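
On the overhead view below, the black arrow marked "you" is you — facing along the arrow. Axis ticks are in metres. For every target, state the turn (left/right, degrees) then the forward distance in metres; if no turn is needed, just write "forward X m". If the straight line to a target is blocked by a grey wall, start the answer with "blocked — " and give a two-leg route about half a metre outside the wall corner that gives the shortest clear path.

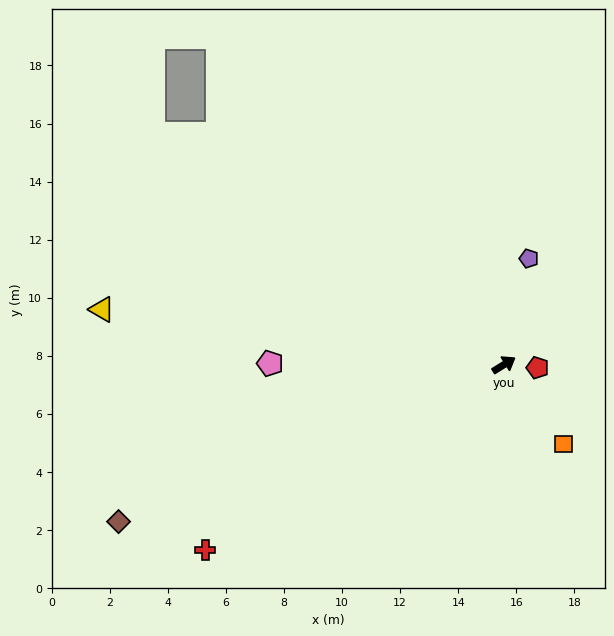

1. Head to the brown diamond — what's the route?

turn left 170°, forward 14.3 m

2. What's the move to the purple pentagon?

turn left 45°, forward 3.8 m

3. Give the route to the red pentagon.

turn right 37°, forward 1.2 m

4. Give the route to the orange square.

turn right 85°, forward 3.4 m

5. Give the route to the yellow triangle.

turn left 140°, forward 14.0 m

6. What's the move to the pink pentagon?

turn left 148°, forward 8.1 m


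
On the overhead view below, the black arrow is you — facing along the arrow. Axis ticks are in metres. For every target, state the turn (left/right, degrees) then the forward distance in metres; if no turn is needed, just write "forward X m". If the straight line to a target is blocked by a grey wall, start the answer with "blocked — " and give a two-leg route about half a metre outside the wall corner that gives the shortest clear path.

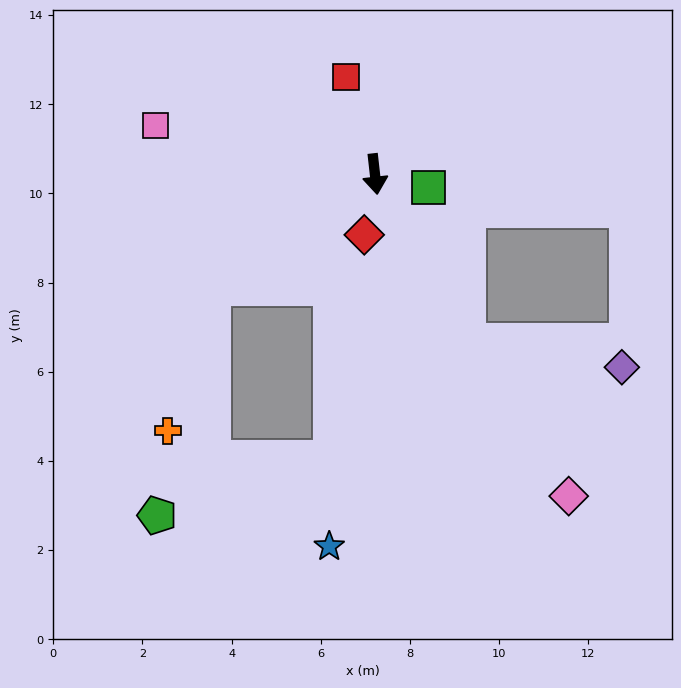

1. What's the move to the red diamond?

turn right 16°, forward 1.4 m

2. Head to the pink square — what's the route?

turn right 109°, forward 5.0 m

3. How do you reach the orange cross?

blocked — turn right 62°, forward 4.4 m, then turn left 39°, forward 3.4 m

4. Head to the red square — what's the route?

turn right 170°, forward 2.3 m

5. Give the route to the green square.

turn left 70°, forward 1.2 m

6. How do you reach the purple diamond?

blocked — turn left 22°, forward 4.3 m, then turn left 52°, forward 3.5 m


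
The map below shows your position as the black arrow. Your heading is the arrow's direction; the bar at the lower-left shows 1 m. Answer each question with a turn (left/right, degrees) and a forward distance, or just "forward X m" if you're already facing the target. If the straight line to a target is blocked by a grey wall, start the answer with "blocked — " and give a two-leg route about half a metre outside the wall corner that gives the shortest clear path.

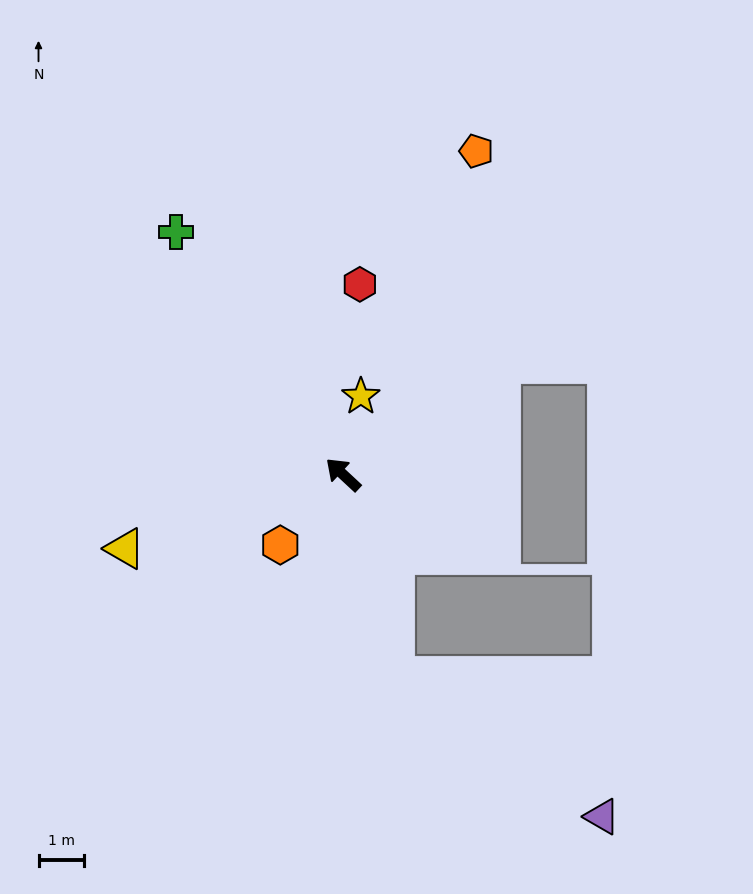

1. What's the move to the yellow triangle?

turn left 62°, forward 5.1 m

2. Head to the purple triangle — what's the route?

blocked — turn left 147°, forward 4.6 m, then turn left 42°, forward 5.5 m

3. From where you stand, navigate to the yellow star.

turn right 60°, forward 1.8 m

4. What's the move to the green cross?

turn right 13°, forward 6.5 m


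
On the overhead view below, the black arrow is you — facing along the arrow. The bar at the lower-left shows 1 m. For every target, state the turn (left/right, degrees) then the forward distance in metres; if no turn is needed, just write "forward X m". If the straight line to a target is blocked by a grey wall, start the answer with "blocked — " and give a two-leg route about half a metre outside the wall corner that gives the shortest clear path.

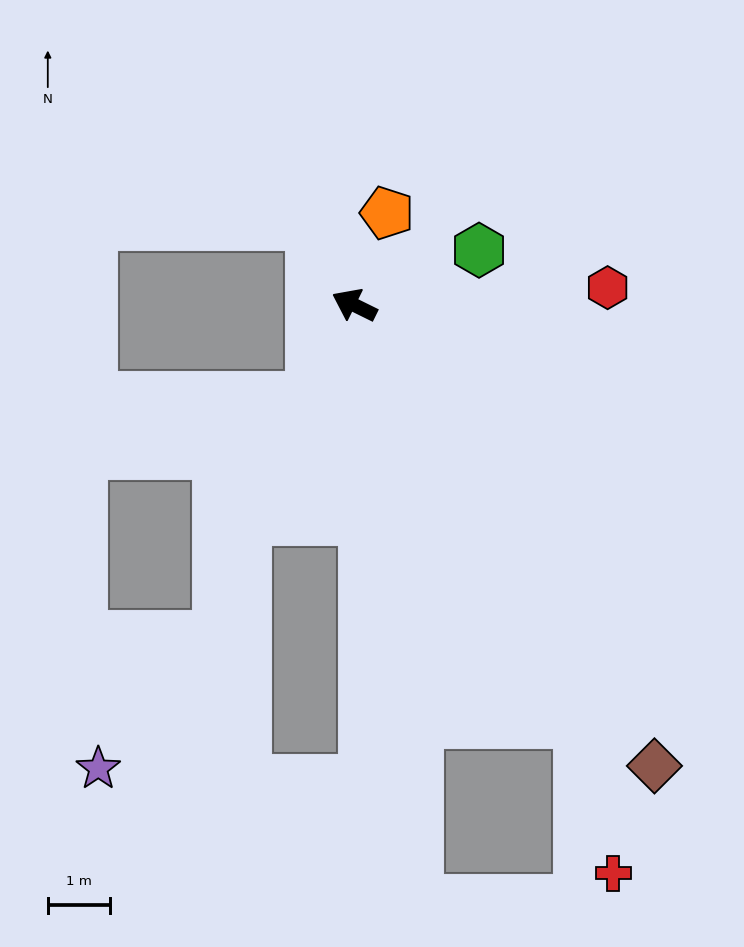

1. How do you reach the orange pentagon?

turn right 83°, forward 1.6 m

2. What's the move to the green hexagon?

turn right 130°, forward 2.2 m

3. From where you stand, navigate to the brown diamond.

turn left 149°, forward 8.9 m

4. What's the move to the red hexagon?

turn right 150°, forward 4.1 m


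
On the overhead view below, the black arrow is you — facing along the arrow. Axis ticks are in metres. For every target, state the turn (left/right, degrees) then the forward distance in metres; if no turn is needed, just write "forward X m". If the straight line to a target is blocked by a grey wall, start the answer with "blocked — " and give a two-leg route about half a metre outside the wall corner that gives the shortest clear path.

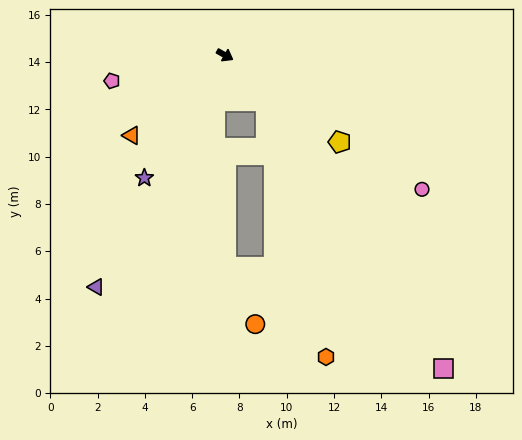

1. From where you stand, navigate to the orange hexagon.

blocked — turn right 19°, forward 2.6 m, then turn right 28°, forward 11.1 m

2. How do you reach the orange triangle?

turn right 110°, forward 5.2 m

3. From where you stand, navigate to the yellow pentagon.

turn right 8°, forward 6.1 m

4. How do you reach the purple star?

turn right 94°, forward 6.2 m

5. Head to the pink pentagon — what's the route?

turn right 138°, forward 4.9 m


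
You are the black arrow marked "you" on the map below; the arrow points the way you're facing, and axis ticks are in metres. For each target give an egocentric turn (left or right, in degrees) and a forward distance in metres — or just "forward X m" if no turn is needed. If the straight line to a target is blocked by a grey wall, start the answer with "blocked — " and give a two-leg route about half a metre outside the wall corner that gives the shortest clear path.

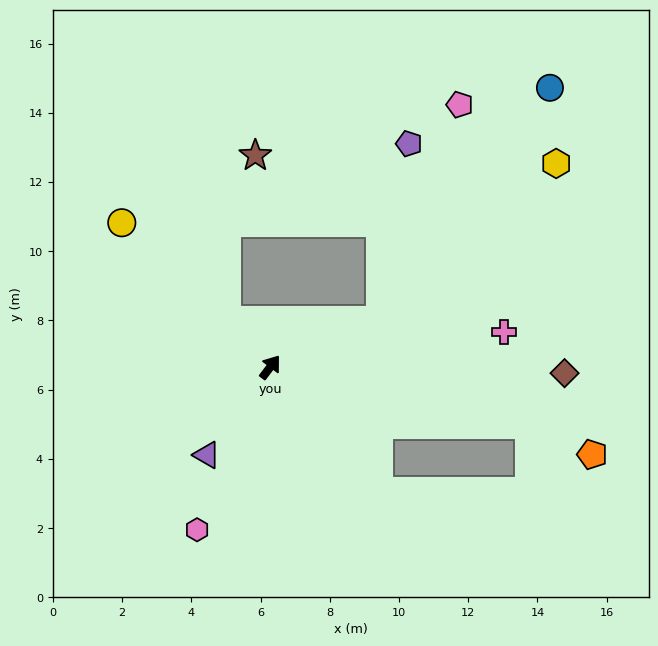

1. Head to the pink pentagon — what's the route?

blocked — turn right 30°, forward 3.5 m, then turn left 47°, forward 6.6 m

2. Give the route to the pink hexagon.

turn right 167°, forward 5.2 m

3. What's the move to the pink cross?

turn right 45°, forward 6.8 m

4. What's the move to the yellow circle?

turn left 83°, forward 6.0 m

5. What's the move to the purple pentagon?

blocked — turn right 30°, forward 3.5 m, then turn left 58°, forward 5.2 m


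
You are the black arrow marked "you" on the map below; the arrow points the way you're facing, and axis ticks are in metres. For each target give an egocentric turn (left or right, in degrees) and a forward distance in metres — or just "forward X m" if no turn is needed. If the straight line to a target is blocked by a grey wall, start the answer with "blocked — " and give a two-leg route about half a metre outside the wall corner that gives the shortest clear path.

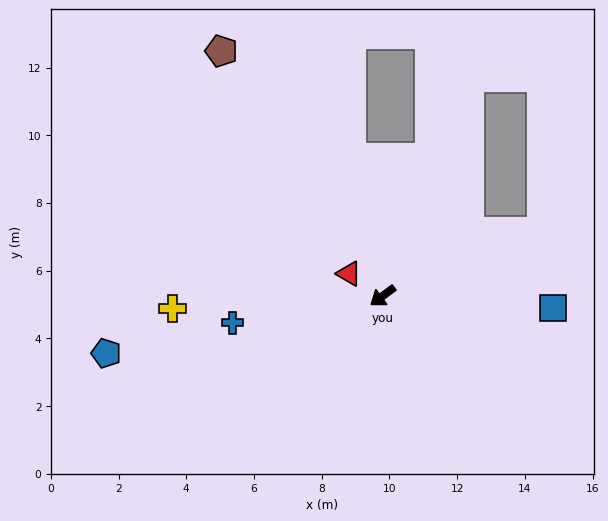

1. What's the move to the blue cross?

turn right 26°, forward 4.5 m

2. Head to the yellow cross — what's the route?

turn right 33°, forward 6.2 m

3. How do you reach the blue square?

turn left 139°, forward 5.1 m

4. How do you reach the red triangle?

turn right 70°, forward 1.2 m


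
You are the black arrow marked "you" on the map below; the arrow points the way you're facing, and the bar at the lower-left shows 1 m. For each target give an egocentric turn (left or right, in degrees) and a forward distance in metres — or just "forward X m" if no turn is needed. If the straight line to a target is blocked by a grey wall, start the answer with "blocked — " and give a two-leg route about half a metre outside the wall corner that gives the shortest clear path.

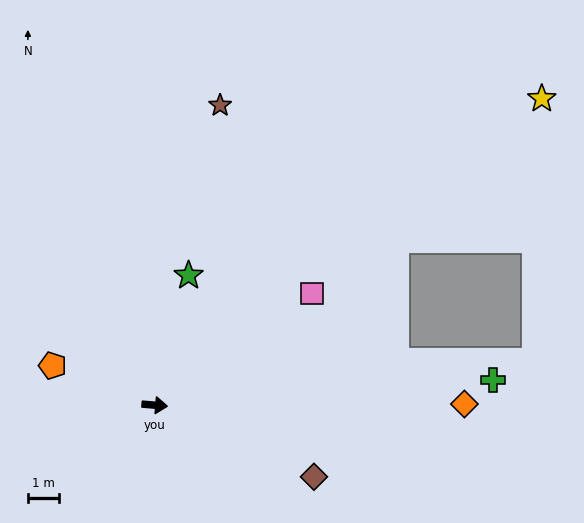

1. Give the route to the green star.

turn left 80°, forward 4.4 m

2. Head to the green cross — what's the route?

turn left 9°, forward 11.1 m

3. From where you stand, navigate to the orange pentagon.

turn left 164°, forward 3.6 m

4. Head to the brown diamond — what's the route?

turn right 19°, forward 5.7 m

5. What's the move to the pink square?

turn left 40°, forward 6.3 m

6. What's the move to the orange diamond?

turn left 5°, forward 10.1 m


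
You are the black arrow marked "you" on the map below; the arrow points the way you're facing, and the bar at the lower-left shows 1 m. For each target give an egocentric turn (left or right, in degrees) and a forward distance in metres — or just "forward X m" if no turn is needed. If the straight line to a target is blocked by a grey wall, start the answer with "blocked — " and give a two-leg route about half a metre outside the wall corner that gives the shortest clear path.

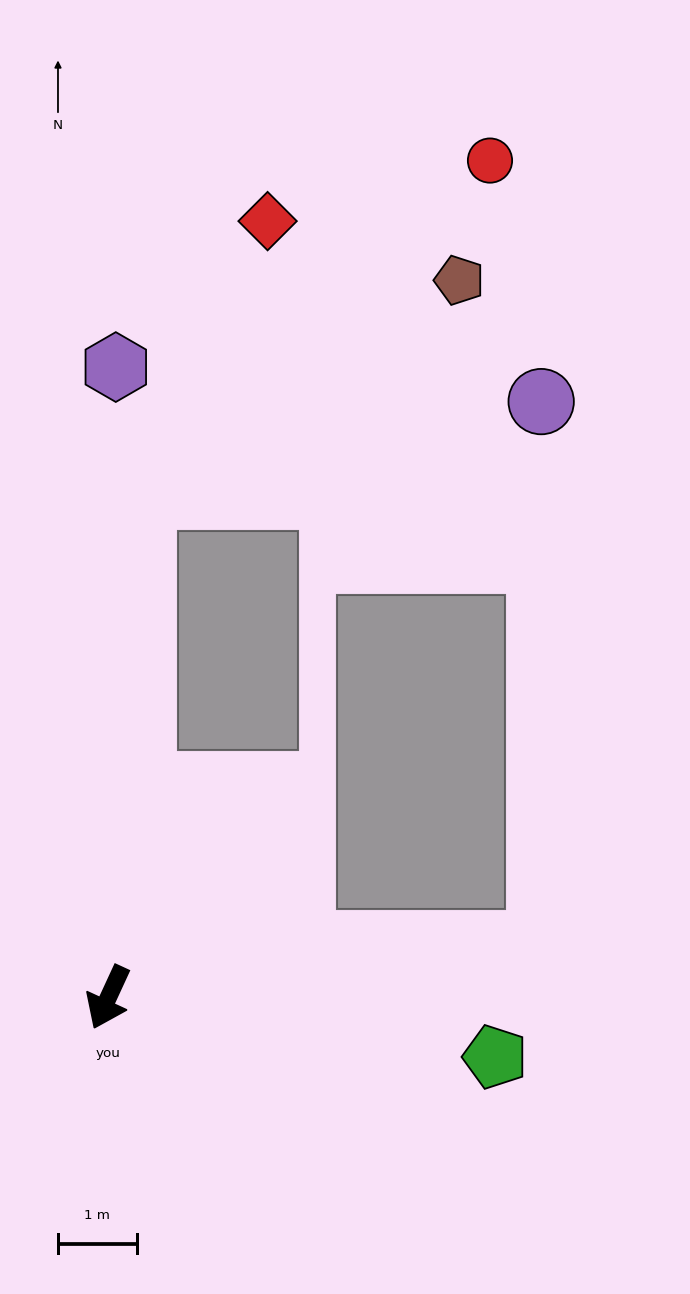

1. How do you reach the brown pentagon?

blocked — turn right 159°, forward 6.4 m, then turn right 52°, forward 4.9 m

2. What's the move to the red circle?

blocked — turn right 159°, forward 6.4 m, then turn right 42°, forward 6.1 m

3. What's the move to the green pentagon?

turn left 106°, forward 5.0 m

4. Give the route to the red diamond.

blocked — turn right 159°, forward 6.4 m, then turn right 21°, forward 3.8 m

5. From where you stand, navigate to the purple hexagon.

turn right 156°, forward 8.0 m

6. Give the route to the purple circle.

blocked — turn left 122°, forward 5.5 m, then turn left 83°, forward 6.9 m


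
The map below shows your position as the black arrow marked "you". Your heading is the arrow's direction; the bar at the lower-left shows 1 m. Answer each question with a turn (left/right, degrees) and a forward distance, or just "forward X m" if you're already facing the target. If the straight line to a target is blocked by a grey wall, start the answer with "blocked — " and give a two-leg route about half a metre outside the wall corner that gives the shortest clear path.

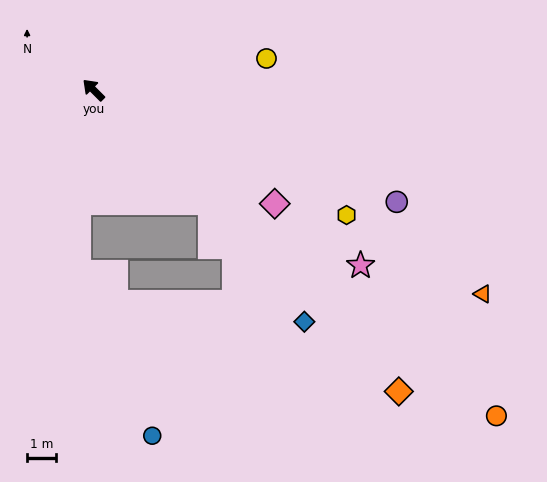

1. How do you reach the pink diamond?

turn right 167°, forward 7.4 m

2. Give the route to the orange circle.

turn right 174°, forward 17.8 m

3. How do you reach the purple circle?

turn right 155°, forward 11.1 m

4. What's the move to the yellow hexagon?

turn right 161°, forward 9.7 m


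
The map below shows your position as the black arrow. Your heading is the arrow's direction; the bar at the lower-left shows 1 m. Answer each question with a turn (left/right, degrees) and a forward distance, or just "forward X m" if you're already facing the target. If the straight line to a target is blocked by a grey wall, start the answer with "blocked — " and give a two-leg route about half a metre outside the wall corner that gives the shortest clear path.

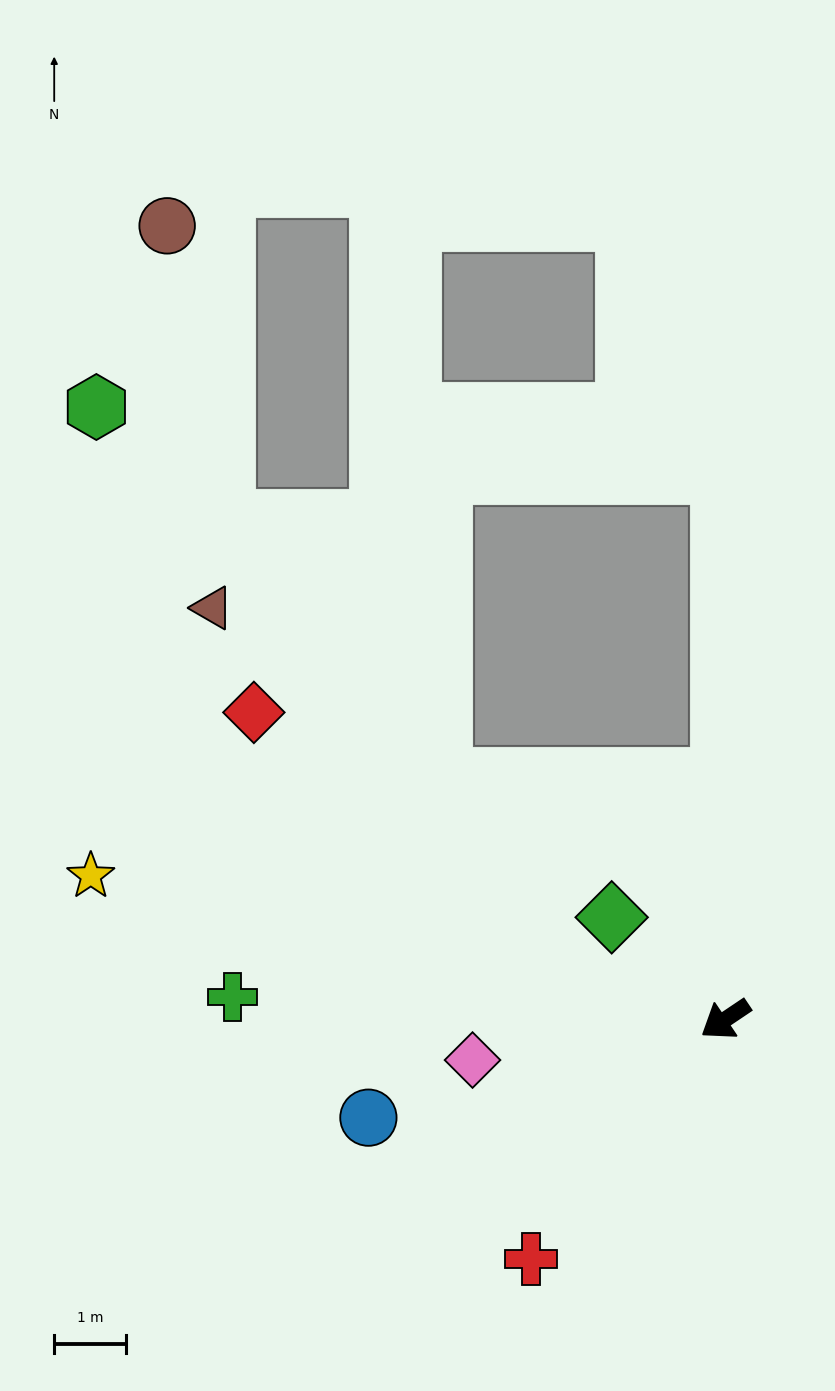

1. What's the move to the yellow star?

turn right 47°, forward 9.0 m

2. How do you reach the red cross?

turn left 17°, forward 4.3 m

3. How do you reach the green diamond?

turn right 76°, forward 2.1 m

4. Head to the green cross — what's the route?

turn right 36°, forward 6.9 m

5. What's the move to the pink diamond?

turn right 25°, forward 3.6 m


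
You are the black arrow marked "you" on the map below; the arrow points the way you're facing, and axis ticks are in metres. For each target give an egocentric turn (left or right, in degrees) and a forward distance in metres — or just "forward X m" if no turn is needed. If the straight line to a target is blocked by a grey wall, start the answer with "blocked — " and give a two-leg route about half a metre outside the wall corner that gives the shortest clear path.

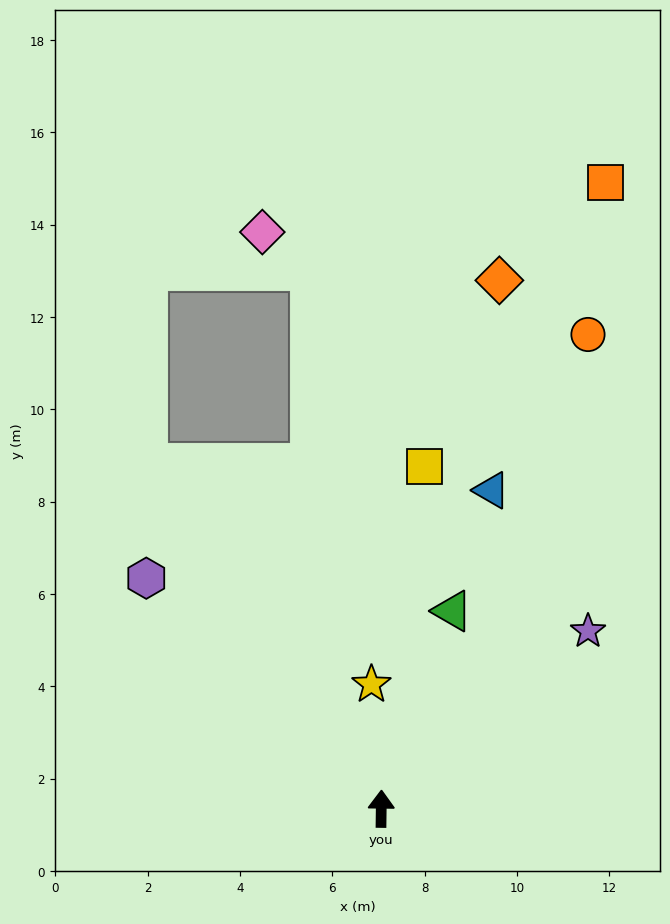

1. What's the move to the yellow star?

turn left 5°, forward 2.7 m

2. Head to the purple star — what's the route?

turn right 49°, forward 5.9 m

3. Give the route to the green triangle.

turn right 19°, forward 4.6 m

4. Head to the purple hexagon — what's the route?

turn left 46°, forward 7.1 m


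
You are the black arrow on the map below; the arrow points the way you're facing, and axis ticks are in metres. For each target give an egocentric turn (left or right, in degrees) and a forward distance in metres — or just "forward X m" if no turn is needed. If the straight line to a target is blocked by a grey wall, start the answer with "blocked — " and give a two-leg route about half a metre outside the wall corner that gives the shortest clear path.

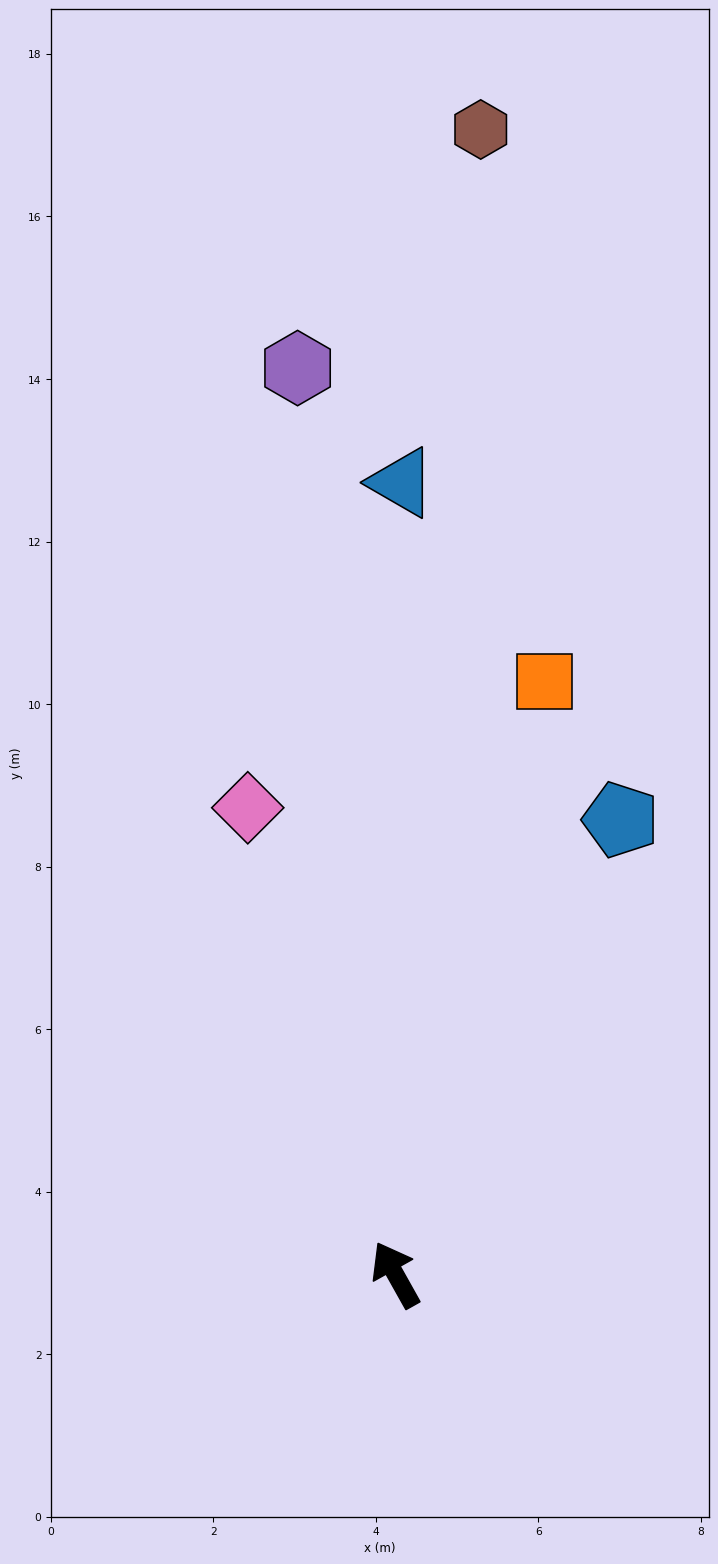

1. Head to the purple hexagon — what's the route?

turn right 23°, forward 11.2 m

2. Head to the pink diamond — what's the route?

turn right 12°, forward 6.0 m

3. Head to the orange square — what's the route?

turn right 43°, forward 7.5 m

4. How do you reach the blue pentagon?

turn right 56°, forward 6.2 m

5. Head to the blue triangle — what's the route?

turn right 30°, forward 9.7 m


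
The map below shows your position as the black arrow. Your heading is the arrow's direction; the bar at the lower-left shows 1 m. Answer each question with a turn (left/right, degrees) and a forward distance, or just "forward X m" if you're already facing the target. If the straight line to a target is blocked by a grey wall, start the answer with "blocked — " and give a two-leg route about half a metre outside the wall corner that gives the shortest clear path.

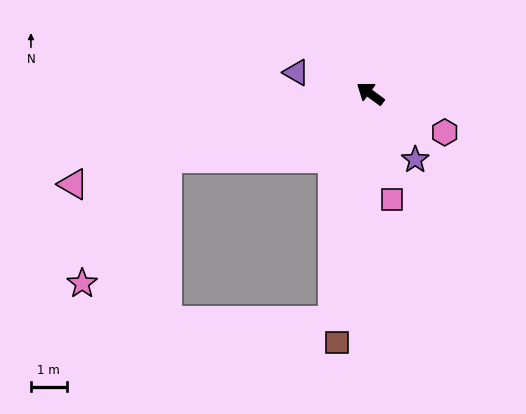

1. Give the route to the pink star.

blocked — turn left 54°, forward 5.9 m, then turn left 38°, forward 4.2 m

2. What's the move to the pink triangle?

turn left 53°, forward 8.7 m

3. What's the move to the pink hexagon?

turn right 171°, forward 2.3 m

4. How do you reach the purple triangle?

turn left 20°, forward 2.1 m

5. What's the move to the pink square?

turn left 138°, forward 3.0 m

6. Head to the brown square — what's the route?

turn left 119°, forward 7.0 m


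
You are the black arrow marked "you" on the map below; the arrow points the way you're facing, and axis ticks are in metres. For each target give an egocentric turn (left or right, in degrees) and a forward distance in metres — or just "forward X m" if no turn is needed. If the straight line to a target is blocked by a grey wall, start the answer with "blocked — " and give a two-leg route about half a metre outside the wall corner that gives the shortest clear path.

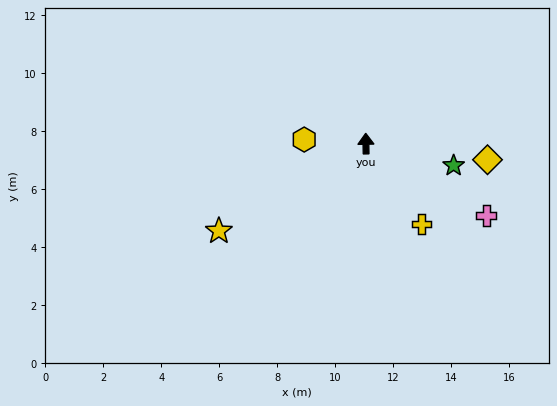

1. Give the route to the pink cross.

turn right 122°, forward 4.8 m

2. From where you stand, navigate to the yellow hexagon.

turn left 85°, forward 2.1 m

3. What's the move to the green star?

turn right 105°, forward 3.1 m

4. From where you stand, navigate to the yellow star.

turn left 120°, forward 5.9 m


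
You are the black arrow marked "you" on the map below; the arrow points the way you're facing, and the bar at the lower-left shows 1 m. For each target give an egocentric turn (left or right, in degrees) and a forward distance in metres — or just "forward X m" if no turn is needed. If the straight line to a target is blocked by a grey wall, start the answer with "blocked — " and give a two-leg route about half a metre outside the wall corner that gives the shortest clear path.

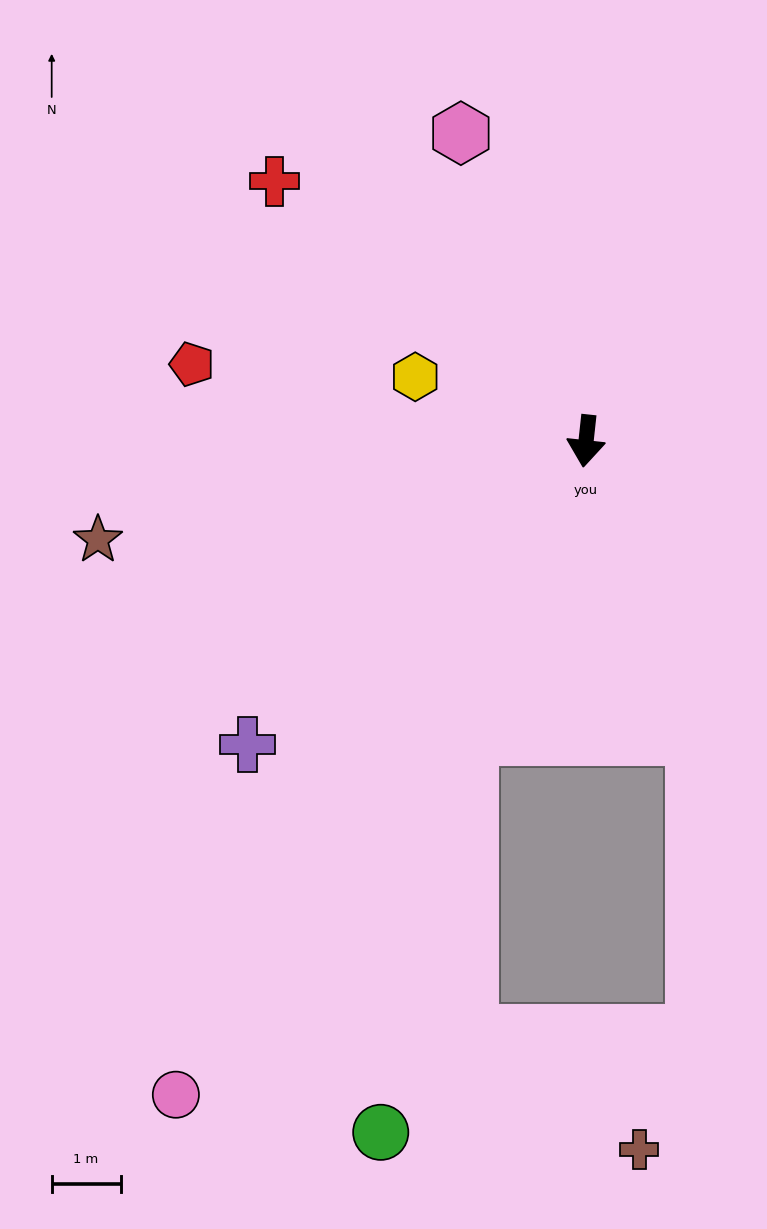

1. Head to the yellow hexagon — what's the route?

turn right 104°, forward 2.7 m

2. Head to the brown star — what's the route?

turn right 72°, forward 7.2 m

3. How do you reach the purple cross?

turn right 42°, forward 6.6 m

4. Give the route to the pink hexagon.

turn right 152°, forward 4.8 m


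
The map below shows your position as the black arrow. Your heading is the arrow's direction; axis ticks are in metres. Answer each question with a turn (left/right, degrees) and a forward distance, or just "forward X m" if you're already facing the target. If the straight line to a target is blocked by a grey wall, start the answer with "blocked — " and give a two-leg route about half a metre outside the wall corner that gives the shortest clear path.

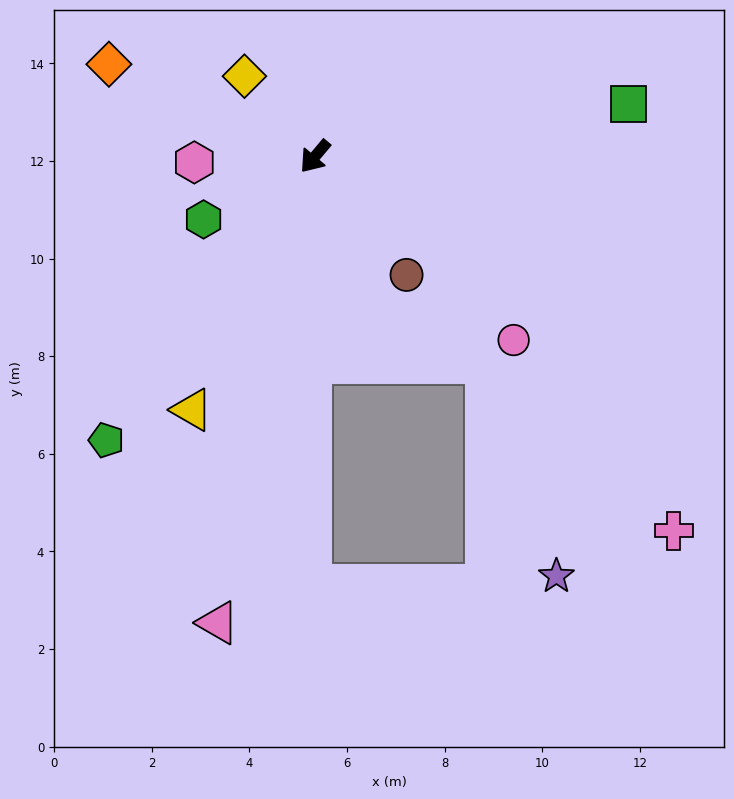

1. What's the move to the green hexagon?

turn right 21°, forward 2.6 m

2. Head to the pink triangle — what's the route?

turn left 28°, forward 9.8 m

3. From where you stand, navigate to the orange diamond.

turn right 74°, forward 4.6 m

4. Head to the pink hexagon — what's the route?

turn right 47°, forward 2.5 m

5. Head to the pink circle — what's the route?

turn left 87°, forward 5.5 m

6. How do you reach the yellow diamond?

turn right 99°, forward 2.2 m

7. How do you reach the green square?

turn left 139°, forward 6.5 m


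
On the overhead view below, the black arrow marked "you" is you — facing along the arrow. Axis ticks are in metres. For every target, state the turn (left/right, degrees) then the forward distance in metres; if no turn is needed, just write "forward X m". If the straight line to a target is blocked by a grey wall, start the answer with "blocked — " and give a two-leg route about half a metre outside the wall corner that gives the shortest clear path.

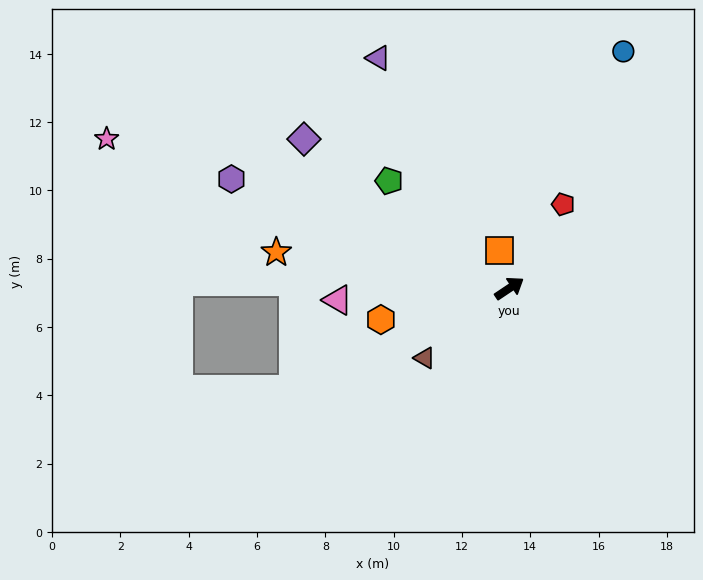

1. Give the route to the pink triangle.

turn left 150°, forward 5.0 m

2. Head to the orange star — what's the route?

turn left 137°, forward 6.9 m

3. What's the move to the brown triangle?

turn right 174°, forward 3.2 m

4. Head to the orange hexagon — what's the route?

turn left 160°, forward 3.9 m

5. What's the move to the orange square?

turn left 71°, forward 1.1 m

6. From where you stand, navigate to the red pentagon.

turn left 24°, forward 2.9 m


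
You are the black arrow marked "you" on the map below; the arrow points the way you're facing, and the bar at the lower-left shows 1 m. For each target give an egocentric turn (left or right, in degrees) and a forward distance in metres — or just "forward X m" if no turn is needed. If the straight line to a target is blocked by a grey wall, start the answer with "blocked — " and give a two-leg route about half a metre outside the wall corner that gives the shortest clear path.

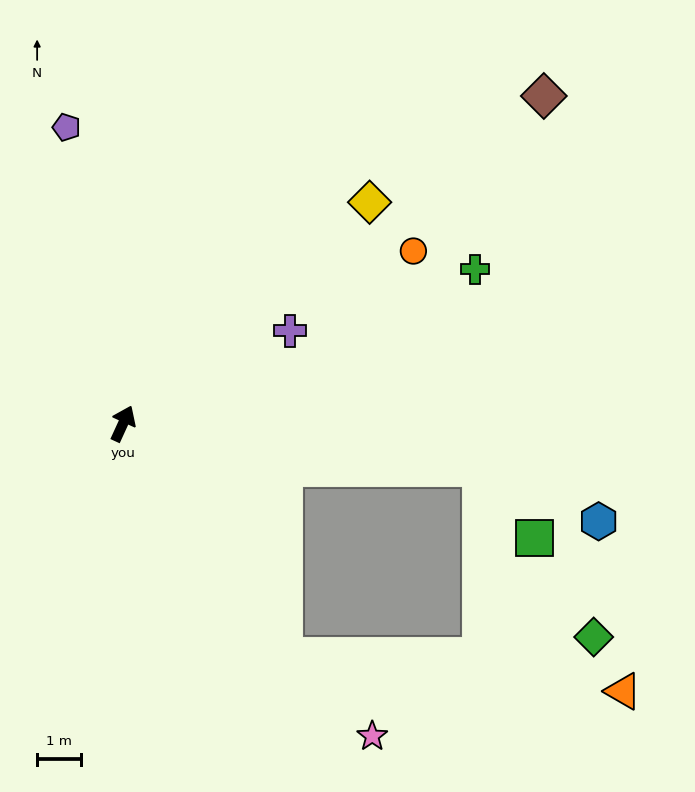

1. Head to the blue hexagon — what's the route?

blocked — turn right 73°, forward 8.2 m, then turn right 17°, forward 2.9 m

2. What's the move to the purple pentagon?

turn left 35°, forward 6.9 m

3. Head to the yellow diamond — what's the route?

turn right 24°, forward 7.5 m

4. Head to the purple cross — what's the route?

turn right 36°, forward 4.4 m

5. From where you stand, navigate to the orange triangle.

blocked — turn right 121°, forward 6.4 m, then turn left 50°, forward 7.8 m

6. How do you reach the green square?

blocked — turn right 73°, forward 8.2 m, then turn right 45°, forward 2.0 m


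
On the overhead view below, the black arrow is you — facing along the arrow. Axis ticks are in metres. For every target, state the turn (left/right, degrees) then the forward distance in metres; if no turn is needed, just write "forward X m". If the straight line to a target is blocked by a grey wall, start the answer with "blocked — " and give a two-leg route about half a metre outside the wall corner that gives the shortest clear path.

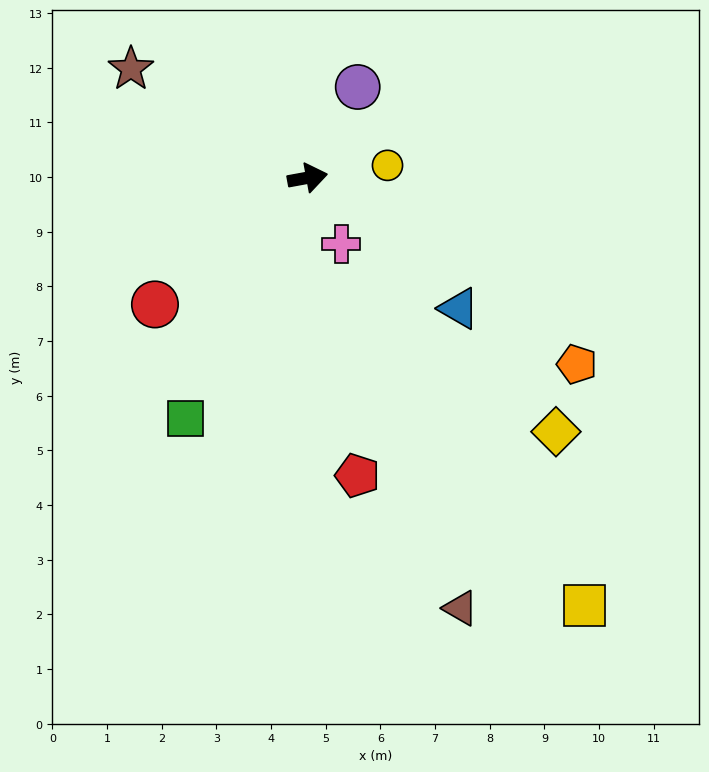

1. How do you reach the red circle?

turn right 151°, forward 3.6 m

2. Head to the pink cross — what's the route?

turn right 73°, forward 1.4 m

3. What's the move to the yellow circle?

forward 1.5 m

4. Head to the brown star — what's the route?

turn left 138°, forward 3.8 m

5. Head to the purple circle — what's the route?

turn left 51°, forward 1.9 m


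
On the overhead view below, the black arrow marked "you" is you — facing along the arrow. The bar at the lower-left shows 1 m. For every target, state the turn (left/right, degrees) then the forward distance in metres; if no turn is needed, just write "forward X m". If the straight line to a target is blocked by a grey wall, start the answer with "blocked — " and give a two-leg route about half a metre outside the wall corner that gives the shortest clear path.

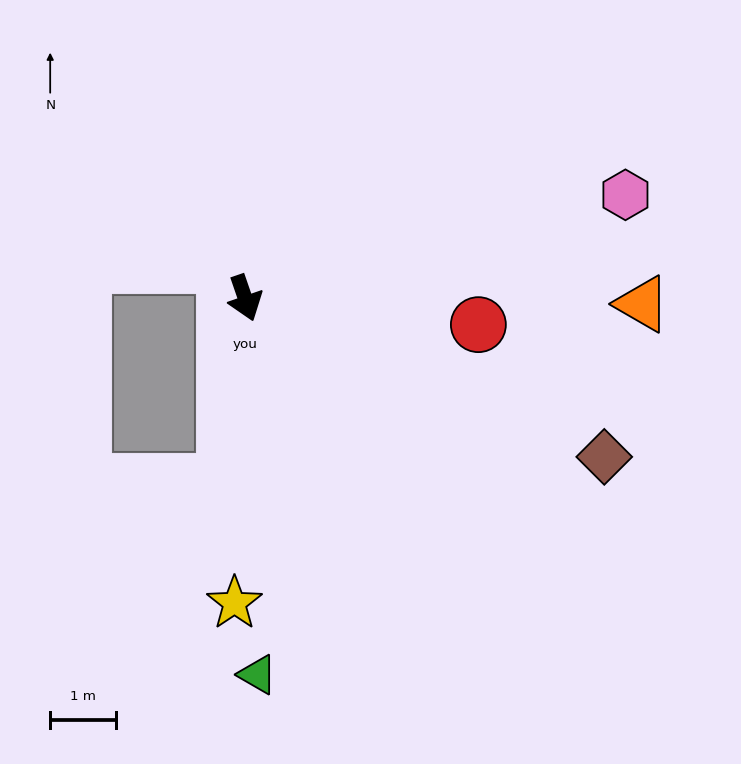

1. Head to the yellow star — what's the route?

turn right 21°, forward 4.6 m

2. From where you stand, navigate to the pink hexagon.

turn left 86°, forward 6.0 m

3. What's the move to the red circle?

turn left 65°, forward 3.6 m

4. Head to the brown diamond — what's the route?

turn left 47°, forward 6.0 m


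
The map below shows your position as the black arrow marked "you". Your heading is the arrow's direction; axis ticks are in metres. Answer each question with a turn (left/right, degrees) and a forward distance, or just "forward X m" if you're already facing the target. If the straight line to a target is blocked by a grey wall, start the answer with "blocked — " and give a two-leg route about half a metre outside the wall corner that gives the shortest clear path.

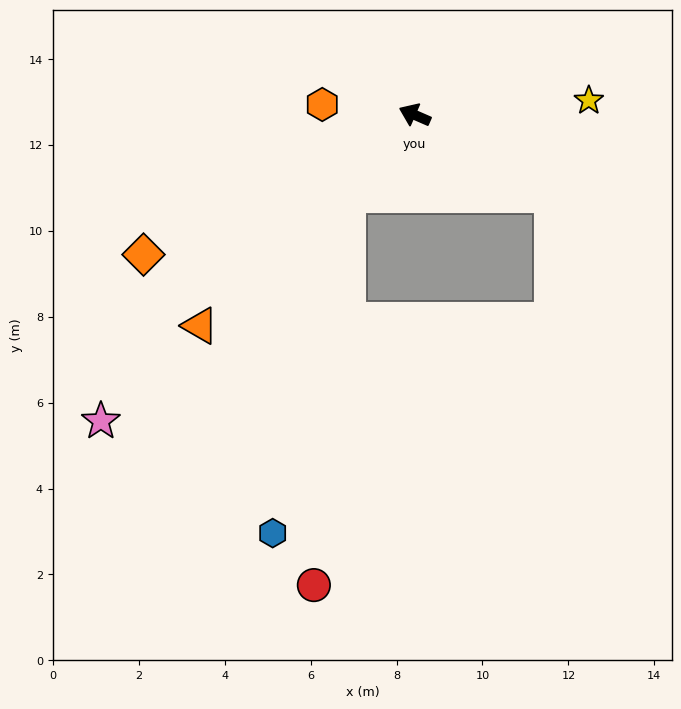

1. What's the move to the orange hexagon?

turn left 17°, forward 2.2 m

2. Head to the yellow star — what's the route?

turn right 152°, forward 4.1 m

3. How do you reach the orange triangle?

turn left 68°, forward 7.0 m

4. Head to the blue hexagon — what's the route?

blocked — turn left 74°, forward 2.4 m, then turn left 27°, forward 8.1 m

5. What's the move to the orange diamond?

turn left 51°, forward 7.1 m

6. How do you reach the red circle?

blocked — turn left 74°, forward 2.4 m, then turn left 35°, forward 9.1 m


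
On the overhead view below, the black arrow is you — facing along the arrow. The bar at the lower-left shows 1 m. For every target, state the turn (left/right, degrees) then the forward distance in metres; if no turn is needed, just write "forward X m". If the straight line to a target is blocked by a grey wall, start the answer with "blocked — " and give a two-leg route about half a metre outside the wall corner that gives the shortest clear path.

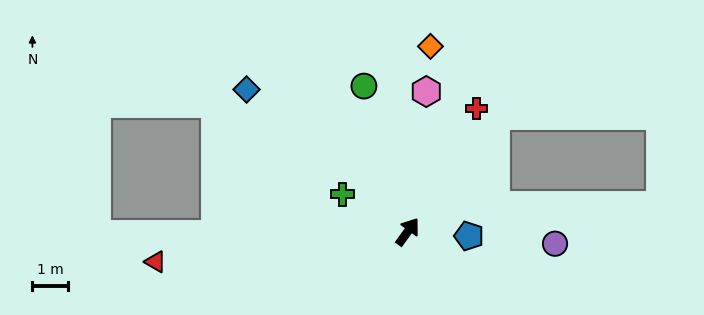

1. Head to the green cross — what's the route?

turn left 96°, forward 2.1 m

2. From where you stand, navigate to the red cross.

turn left 7°, forward 4.0 m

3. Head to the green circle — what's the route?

turn left 53°, forward 4.3 m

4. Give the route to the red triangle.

turn left 133°, forward 7.2 m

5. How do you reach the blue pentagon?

turn right 58°, forward 1.7 m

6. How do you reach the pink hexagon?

turn left 28°, forward 4.0 m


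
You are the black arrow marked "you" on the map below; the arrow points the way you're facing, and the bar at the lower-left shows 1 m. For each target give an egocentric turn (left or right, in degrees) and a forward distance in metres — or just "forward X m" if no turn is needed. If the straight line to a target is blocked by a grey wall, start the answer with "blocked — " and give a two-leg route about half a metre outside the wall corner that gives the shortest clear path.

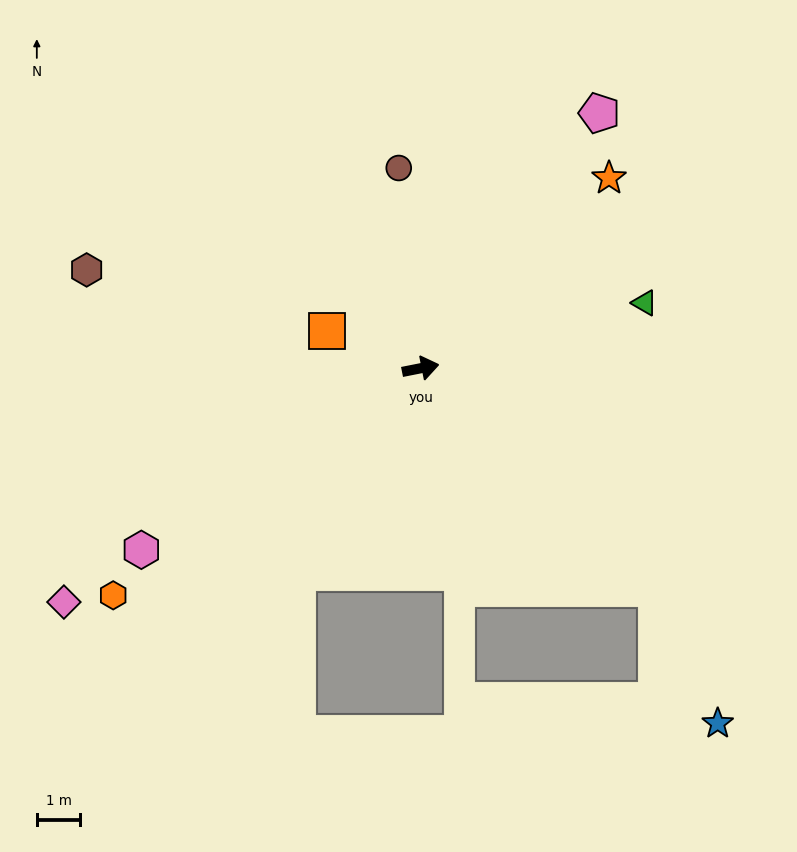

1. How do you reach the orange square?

turn left 147°, forward 2.3 m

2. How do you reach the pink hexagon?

turn right 158°, forward 7.7 m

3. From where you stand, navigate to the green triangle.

turn left 5°, forward 5.4 m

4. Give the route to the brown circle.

turn left 85°, forward 4.7 m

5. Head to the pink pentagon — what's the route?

turn left 44°, forward 7.2 m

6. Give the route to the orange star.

turn left 34°, forward 6.2 m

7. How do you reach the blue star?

blocked — turn right 54°, forward 7.5 m, then turn right 23°, forward 3.4 m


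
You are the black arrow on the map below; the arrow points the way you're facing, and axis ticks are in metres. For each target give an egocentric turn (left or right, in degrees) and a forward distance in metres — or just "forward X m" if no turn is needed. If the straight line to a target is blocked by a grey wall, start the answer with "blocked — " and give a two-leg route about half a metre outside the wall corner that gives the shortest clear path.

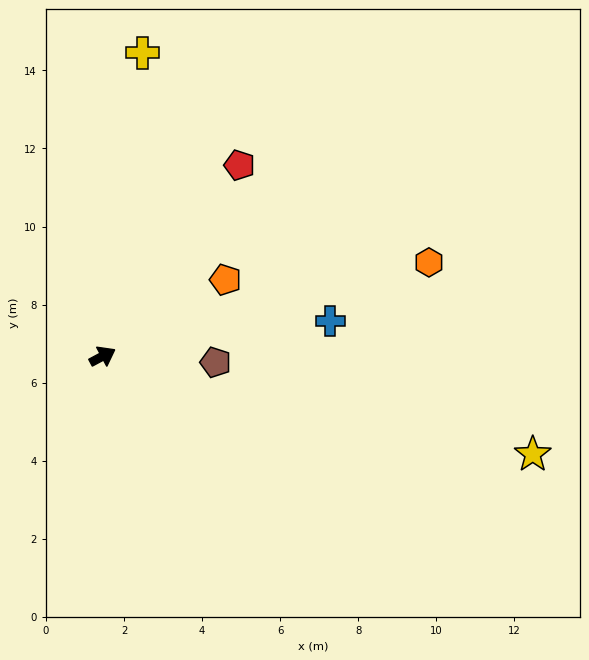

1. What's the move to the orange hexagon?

turn right 12°, forward 8.7 m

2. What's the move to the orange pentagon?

turn left 4°, forward 3.7 m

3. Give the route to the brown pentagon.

turn right 31°, forward 2.9 m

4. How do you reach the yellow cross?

turn left 54°, forward 7.8 m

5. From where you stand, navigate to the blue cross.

turn right 19°, forward 5.9 m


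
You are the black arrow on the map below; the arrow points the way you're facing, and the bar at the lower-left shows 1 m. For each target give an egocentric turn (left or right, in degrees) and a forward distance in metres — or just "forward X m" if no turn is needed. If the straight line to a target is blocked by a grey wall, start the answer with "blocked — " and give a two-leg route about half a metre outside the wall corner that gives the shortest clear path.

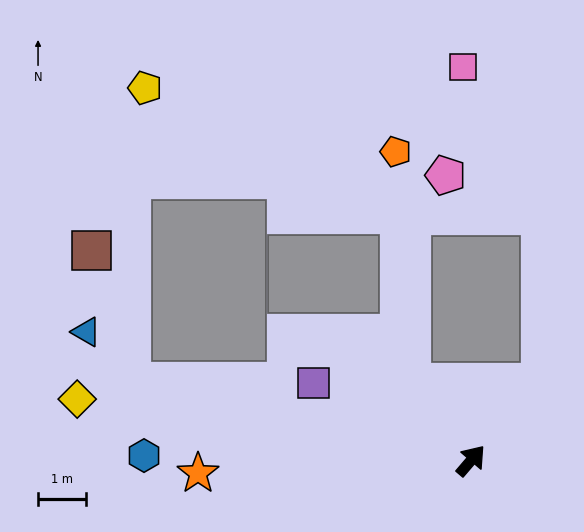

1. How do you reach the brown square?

blocked — turn left 118°, forward 7.3 m, then turn right 61°, forward 2.9 m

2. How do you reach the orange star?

turn left 133°, forward 5.7 m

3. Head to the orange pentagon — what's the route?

blocked — turn left 79°, forward 2.0 m, then turn right 35°, forward 4.8 m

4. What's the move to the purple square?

turn left 104°, forward 3.7 m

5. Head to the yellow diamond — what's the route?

turn left 122°, forward 8.3 m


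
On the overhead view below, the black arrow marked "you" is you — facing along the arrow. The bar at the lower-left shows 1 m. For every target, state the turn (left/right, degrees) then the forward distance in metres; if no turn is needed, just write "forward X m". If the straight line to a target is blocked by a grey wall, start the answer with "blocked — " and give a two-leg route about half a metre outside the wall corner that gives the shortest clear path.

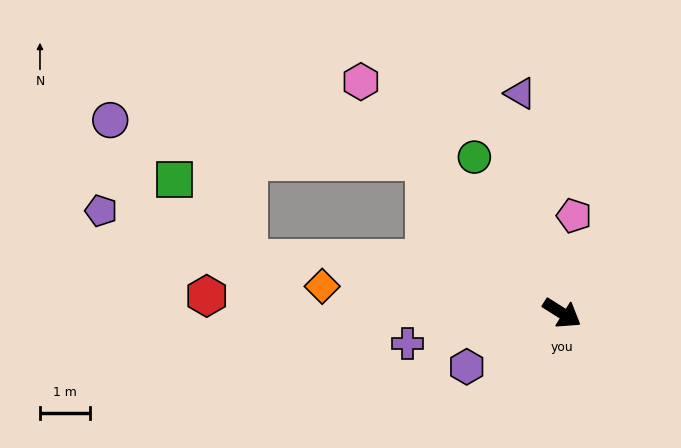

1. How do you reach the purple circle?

blocked — turn left 164°, forward 4.1 m, then turn left 41°, forward 6.4 m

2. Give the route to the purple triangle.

turn left 133°, forward 4.5 m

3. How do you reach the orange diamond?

turn right 154°, forward 4.8 m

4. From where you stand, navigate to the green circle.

turn left 152°, forward 3.6 m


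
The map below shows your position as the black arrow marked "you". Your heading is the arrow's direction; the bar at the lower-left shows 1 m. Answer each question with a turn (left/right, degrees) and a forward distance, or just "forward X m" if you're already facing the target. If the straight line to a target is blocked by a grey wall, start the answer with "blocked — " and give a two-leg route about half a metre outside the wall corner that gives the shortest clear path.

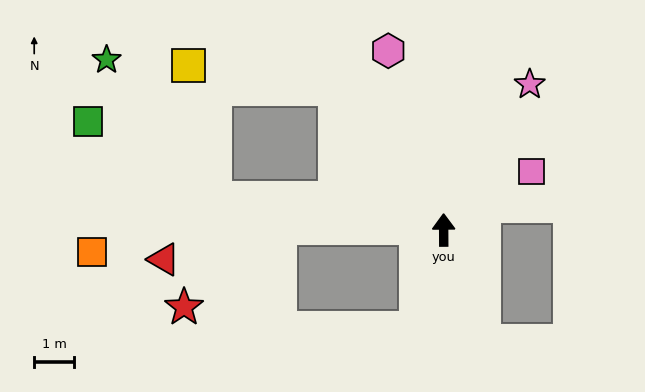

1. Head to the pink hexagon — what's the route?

turn left 17°, forward 4.7 m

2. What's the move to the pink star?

turn right 31°, forward 4.2 m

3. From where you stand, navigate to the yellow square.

blocked — turn left 37°, forward 4.5 m, then turn left 44°, forward 3.7 m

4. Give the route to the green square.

blocked — turn left 82°, forward 5.8 m, then turn right 23°, forward 3.7 m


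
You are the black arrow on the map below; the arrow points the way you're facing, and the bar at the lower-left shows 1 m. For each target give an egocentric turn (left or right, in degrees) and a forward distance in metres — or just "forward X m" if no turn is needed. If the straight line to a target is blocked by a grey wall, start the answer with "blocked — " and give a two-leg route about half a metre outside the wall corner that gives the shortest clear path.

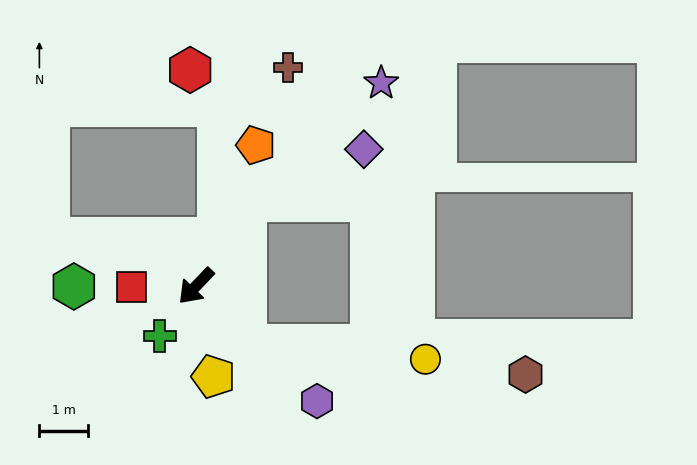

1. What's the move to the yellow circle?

blocked — turn left 84°, forward 1.6 m, then turn left 45°, forward 3.7 m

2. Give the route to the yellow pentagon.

turn left 55°, forward 1.9 m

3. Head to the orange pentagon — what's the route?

turn right 159°, forward 3.1 m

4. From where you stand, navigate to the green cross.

turn left 8°, forward 1.3 m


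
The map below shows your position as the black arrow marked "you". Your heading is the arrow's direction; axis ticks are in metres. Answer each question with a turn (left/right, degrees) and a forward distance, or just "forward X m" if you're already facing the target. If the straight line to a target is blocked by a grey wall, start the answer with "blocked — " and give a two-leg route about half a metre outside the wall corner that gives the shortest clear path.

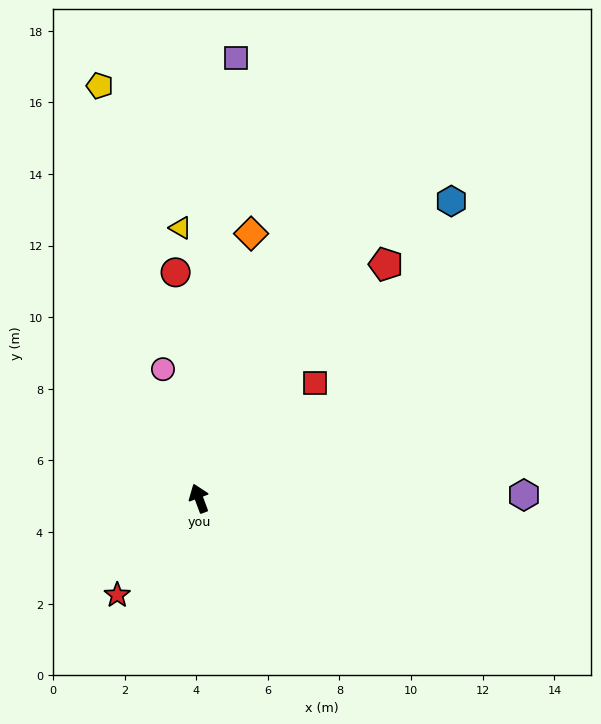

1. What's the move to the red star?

turn left 119°, forward 3.5 m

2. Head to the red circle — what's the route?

turn right 14°, forward 6.3 m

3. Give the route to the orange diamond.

turn right 32°, forward 7.5 m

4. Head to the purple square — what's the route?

turn right 25°, forward 12.3 m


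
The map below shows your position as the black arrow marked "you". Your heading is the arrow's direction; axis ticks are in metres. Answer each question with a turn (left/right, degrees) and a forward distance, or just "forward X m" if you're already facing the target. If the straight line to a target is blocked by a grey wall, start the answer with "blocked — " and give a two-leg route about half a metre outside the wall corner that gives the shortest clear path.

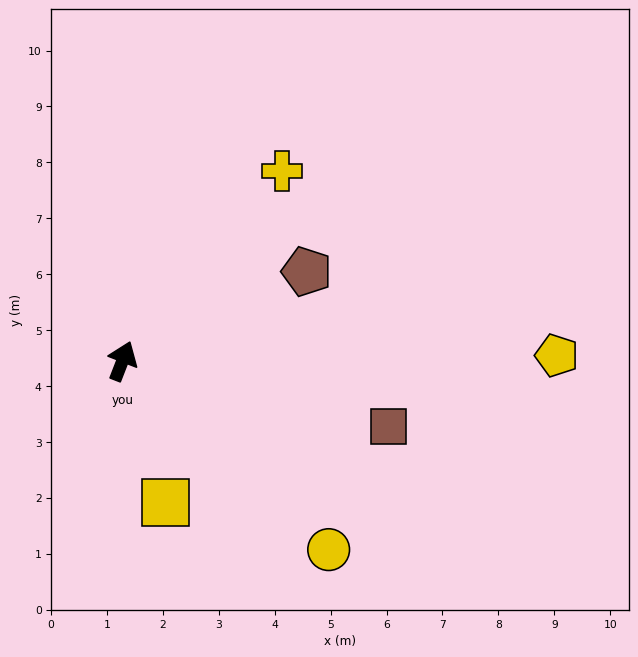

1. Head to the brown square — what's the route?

turn right 83°, forward 4.9 m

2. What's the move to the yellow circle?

turn right 111°, forward 5.0 m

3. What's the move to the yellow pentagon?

turn right 68°, forward 7.8 m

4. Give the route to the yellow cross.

turn right 19°, forward 4.4 m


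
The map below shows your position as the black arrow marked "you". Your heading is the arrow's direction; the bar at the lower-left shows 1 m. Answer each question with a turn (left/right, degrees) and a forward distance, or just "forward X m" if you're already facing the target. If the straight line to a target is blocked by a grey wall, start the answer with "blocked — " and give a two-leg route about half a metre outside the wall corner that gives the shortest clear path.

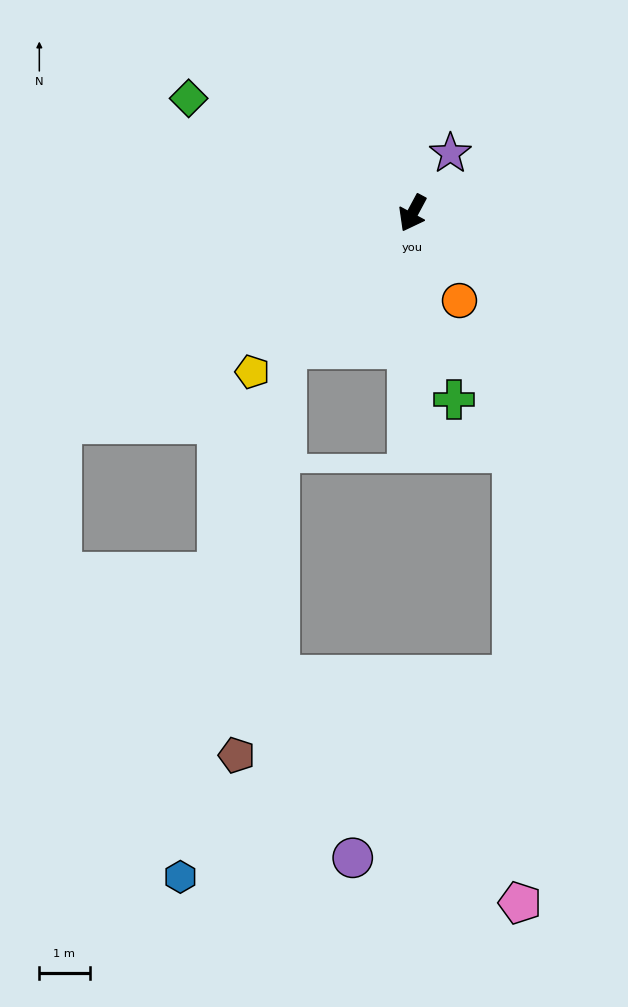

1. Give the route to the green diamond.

turn right 89°, forward 5.0 m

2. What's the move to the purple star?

turn left 176°, forward 1.4 m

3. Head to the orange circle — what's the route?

turn left 56°, forward 2.0 m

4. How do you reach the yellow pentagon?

turn right 17°, forward 4.5 m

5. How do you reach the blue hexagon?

blocked — turn right 15°, forward 3.7 m, then turn left 32°, forward 10.8 m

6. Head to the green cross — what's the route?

turn left 41°, forward 3.8 m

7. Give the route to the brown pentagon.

blocked — turn right 15°, forward 3.7 m, then turn left 36°, forward 8.2 m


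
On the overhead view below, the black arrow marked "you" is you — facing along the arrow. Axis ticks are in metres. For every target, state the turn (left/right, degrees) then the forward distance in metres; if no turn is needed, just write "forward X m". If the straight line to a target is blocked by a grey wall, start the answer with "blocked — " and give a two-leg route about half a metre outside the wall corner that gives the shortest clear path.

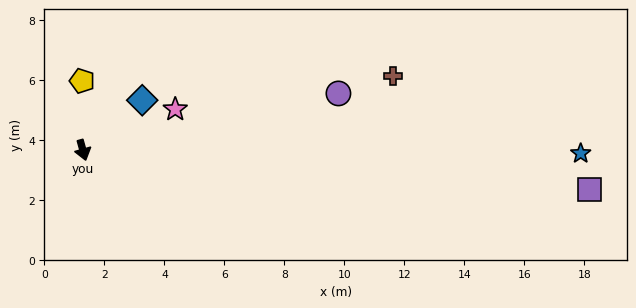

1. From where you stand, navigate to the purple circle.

turn left 87°, forward 8.7 m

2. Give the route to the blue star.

turn left 74°, forward 16.6 m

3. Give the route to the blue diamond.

turn left 114°, forward 2.6 m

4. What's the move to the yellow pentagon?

turn left 165°, forward 2.3 m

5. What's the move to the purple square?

turn left 70°, forward 16.9 m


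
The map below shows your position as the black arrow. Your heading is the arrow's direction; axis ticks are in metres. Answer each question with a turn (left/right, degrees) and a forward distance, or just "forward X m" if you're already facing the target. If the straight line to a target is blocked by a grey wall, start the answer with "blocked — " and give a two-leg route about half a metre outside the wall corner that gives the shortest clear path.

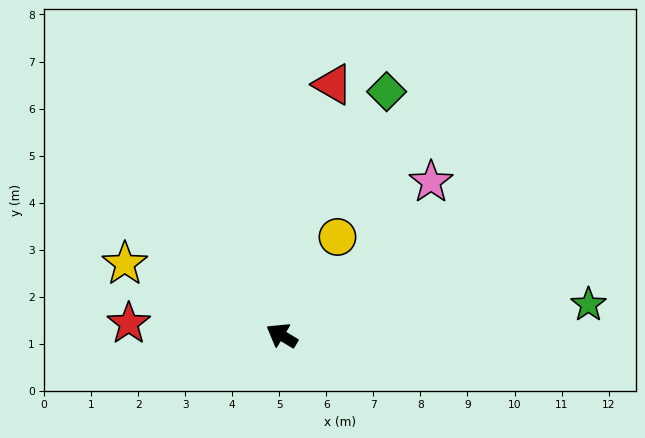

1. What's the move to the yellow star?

turn left 6°, forward 3.7 m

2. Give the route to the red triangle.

turn right 71°, forward 5.4 m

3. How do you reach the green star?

turn right 143°, forward 6.6 m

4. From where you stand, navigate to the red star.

turn left 26°, forward 3.3 m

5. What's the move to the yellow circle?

turn right 89°, forward 2.4 m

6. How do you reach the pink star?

turn right 103°, forward 4.6 m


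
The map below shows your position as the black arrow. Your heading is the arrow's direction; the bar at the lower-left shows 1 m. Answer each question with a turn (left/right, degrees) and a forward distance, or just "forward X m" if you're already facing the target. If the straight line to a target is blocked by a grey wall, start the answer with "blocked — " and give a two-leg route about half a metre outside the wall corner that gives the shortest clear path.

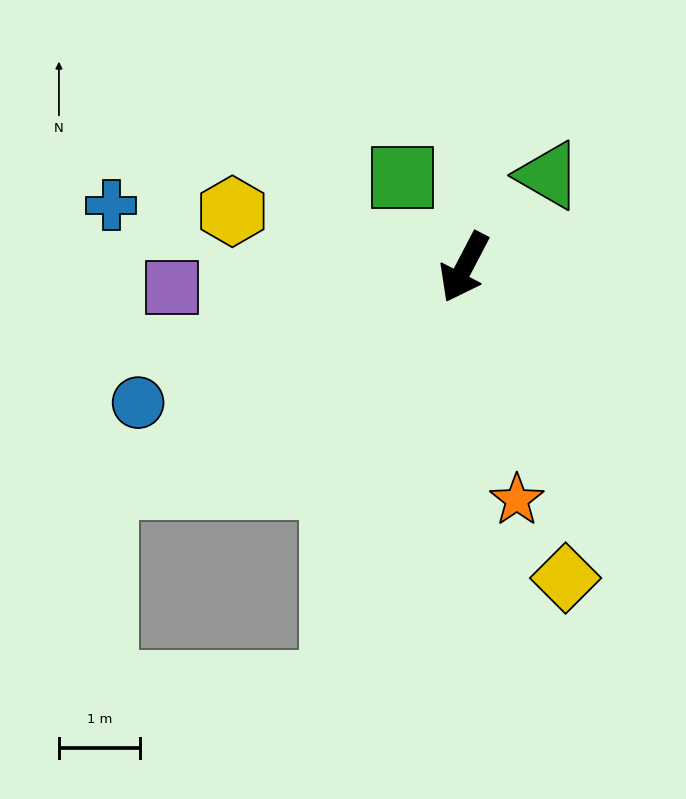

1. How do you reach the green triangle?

turn left 165°, forward 1.5 m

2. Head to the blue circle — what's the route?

turn right 40°, forward 4.4 m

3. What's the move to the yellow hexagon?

turn right 76°, forward 3.0 m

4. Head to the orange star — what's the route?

turn left 40°, forward 3.0 m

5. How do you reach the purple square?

turn right 58°, forward 3.6 m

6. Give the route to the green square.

turn right 118°, forward 1.4 m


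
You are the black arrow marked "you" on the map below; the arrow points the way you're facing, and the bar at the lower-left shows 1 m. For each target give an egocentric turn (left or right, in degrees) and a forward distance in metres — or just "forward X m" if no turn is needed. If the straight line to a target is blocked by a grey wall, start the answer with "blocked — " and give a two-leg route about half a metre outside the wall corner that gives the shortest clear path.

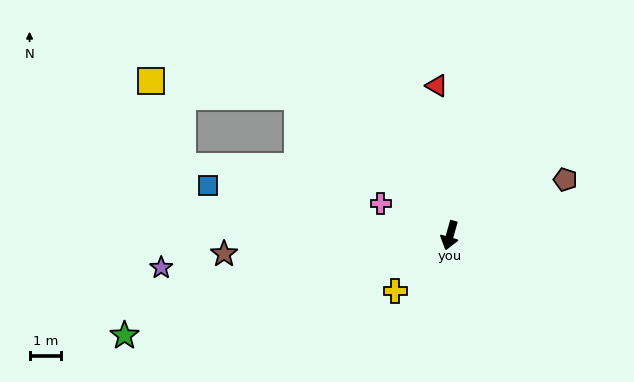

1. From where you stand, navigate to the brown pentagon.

turn left 132°, forward 4.0 m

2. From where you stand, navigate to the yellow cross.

turn right 29°, forward 2.5 m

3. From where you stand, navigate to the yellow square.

blocked — turn right 116°, forward 6.5 m, then turn left 36°, forward 4.6 m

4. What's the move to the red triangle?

turn right 159°, forward 4.7 m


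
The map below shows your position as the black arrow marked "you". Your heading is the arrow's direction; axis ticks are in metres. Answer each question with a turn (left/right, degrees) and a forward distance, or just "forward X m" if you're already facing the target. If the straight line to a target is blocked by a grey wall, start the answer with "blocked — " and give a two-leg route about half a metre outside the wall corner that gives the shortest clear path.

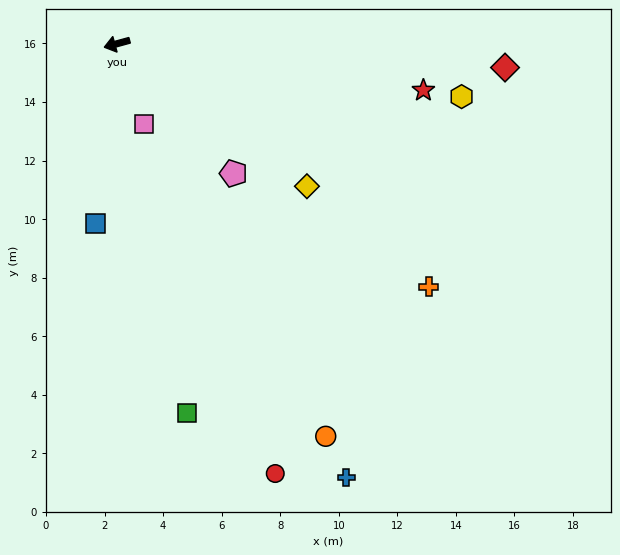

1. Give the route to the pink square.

turn left 93°, forward 2.9 m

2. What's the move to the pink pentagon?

turn left 117°, forward 6.0 m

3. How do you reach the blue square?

turn left 68°, forward 6.2 m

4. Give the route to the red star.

turn left 156°, forward 10.6 m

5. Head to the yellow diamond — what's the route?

turn left 128°, forward 8.1 m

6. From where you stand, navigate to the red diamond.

turn left 161°, forward 13.3 m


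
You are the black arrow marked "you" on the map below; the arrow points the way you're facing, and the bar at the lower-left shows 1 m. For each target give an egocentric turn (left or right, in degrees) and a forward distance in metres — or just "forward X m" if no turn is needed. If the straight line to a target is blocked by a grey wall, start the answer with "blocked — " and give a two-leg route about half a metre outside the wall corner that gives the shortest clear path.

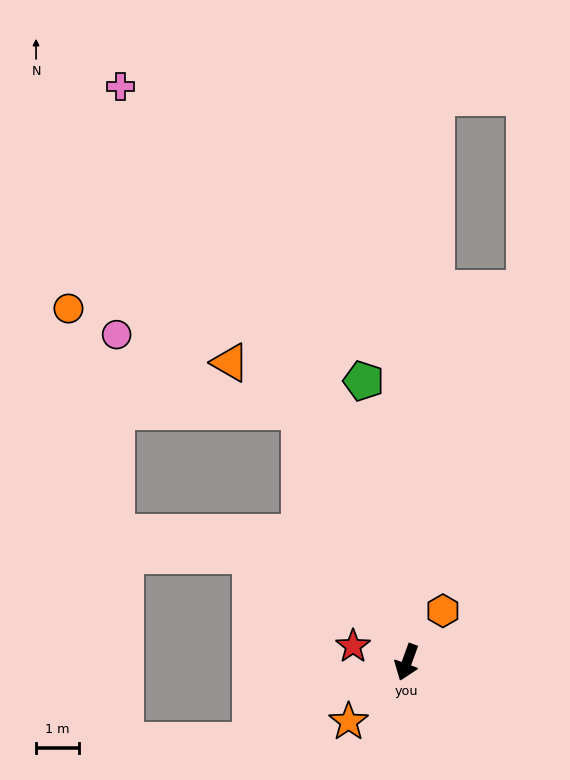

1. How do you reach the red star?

turn right 87°, forward 1.3 m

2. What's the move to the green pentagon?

turn right 151°, forward 6.6 m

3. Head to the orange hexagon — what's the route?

turn left 165°, forward 1.5 m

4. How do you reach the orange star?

turn right 24°, forward 1.9 m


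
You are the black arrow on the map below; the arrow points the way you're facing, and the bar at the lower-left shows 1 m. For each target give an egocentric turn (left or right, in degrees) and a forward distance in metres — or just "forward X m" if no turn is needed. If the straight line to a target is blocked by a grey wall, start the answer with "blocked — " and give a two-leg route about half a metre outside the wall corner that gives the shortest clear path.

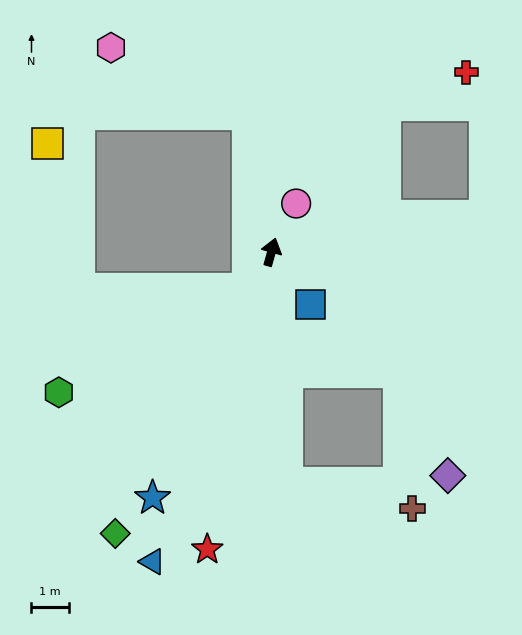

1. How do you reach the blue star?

turn left 170°, forward 7.3 m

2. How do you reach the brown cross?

blocked — turn right 160°, forward 6.2 m, then turn left 74°, forward 3.4 m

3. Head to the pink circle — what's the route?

turn right 11°, forward 1.5 m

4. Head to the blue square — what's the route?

turn right 128°, forward 1.7 m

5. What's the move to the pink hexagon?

blocked — turn left 25°, forward 3.7 m, then turn left 55°, forward 4.1 m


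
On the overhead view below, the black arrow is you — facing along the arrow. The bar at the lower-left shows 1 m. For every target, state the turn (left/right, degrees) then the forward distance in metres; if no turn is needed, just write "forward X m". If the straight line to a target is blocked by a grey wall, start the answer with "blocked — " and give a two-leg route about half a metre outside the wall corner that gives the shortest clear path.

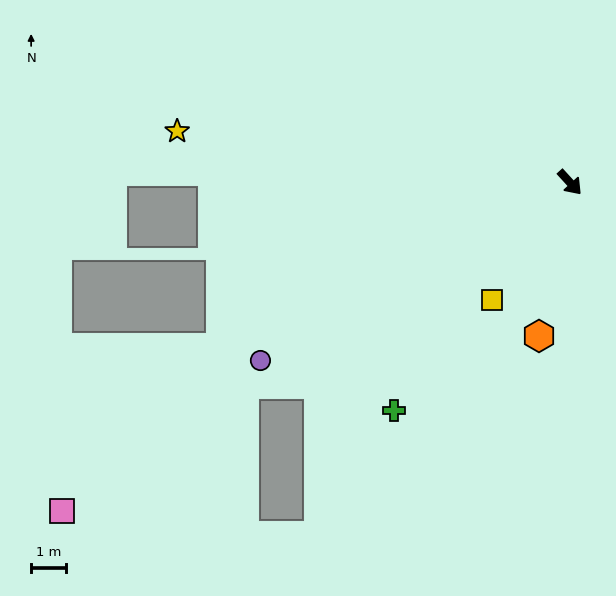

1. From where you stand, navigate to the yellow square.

turn right 76°, forward 4.1 m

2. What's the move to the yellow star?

turn right 140°, forward 11.5 m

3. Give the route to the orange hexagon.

turn right 54°, forward 4.6 m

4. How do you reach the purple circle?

turn right 102°, forward 10.4 m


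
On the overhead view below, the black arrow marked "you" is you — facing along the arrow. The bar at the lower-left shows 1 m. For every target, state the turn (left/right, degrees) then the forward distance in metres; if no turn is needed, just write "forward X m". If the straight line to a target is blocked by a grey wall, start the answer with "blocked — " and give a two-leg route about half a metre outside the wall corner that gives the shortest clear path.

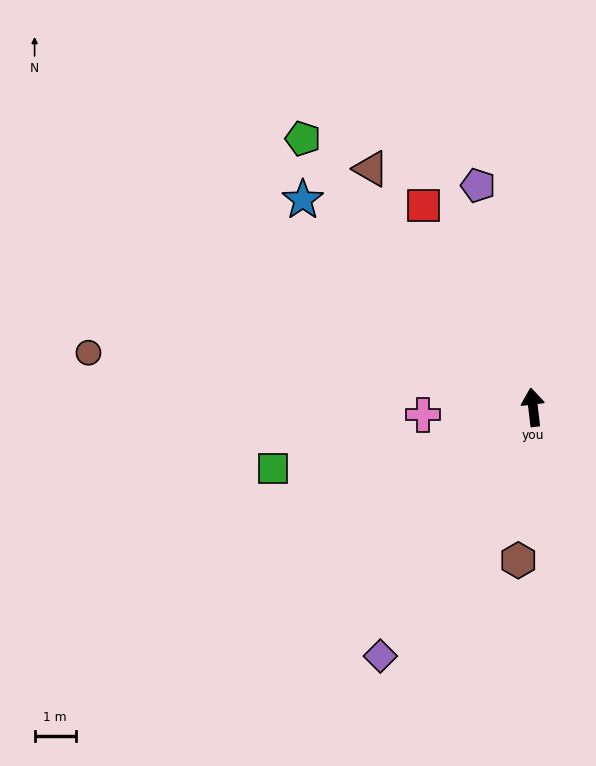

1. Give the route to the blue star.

turn left 41°, forward 7.5 m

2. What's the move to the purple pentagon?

turn left 7°, forward 5.5 m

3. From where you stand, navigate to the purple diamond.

turn left 142°, forward 7.1 m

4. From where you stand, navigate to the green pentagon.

turn left 34°, forward 8.6 m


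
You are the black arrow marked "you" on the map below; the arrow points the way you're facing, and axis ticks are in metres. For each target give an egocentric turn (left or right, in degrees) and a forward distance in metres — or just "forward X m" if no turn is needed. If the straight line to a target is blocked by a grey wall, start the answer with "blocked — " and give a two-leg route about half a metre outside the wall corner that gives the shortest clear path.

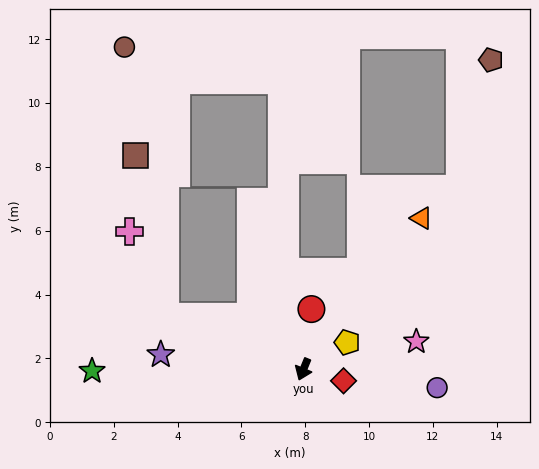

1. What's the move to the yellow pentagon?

turn left 144°, forward 1.6 m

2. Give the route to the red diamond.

turn left 96°, forward 1.3 m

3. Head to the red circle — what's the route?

turn right 165°, forward 1.9 m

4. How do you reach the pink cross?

blocked — turn right 89°, forward 4.6 m, then turn right 45°, forward 2.9 m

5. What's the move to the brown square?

blocked — turn right 89°, forward 4.6 m, then turn right 58°, forward 5.1 m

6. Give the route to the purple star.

turn right 74°, forward 4.5 m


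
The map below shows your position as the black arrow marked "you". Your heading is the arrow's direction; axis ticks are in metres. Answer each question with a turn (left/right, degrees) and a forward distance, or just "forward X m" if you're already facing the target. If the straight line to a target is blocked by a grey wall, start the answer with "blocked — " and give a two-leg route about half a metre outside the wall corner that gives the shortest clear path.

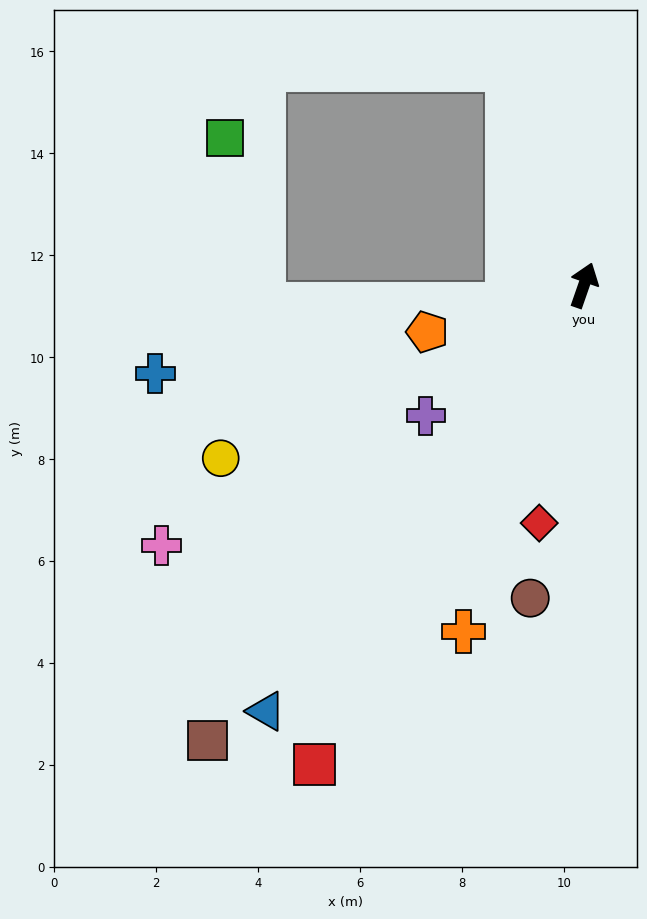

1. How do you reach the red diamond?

turn right 171°, forward 4.7 m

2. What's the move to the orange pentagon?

turn left 126°, forward 3.2 m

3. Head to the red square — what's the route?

turn left 170°, forward 10.8 m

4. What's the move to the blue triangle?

turn left 162°, forward 10.4 m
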